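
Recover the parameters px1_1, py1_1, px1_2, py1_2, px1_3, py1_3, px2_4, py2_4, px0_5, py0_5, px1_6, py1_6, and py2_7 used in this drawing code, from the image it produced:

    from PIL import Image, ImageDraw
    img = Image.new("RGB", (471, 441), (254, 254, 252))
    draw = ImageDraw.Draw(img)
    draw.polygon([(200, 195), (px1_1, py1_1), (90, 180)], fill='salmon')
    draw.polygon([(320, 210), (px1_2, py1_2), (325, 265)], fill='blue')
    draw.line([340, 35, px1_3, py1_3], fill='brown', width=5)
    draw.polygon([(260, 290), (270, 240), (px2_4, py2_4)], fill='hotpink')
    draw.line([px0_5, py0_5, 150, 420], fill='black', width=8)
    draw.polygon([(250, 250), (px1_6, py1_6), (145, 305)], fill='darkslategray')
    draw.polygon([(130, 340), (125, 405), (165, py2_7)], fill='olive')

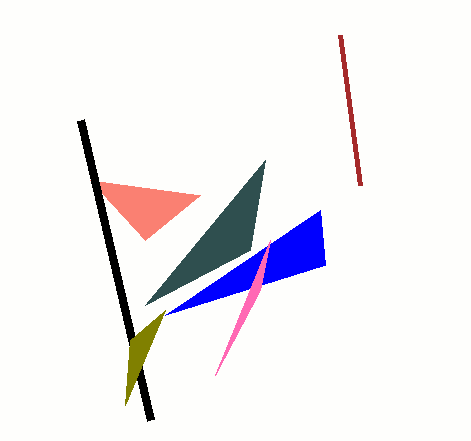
px1_1 = 145, py1_1 = 240, px1_2 = 165, py1_2 = 315, px1_3 = 360, py1_3 = 185, px2_4 = 215, py2_4 = 375, px0_5 = 80, py0_5 = 120, px1_6 = 265, py1_6 = 160, py2_7 = 310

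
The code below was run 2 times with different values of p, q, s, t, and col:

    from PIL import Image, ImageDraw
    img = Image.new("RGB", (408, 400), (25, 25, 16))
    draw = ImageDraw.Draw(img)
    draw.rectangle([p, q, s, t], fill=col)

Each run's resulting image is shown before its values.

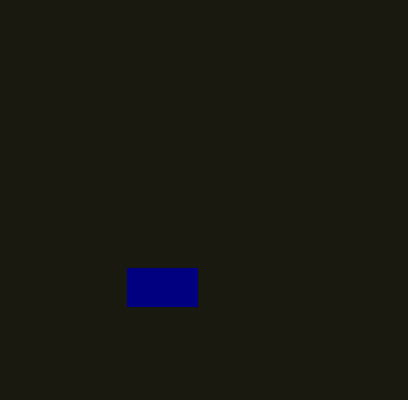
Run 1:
p = 127
q = 268
s = 197
t = 306
col = 'navy'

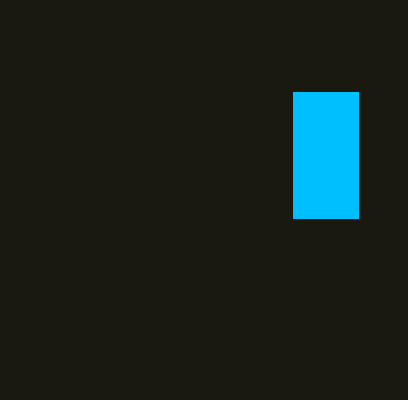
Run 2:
p = 293, q = 92, s = 358, t = 218, col = 'deepskyblue'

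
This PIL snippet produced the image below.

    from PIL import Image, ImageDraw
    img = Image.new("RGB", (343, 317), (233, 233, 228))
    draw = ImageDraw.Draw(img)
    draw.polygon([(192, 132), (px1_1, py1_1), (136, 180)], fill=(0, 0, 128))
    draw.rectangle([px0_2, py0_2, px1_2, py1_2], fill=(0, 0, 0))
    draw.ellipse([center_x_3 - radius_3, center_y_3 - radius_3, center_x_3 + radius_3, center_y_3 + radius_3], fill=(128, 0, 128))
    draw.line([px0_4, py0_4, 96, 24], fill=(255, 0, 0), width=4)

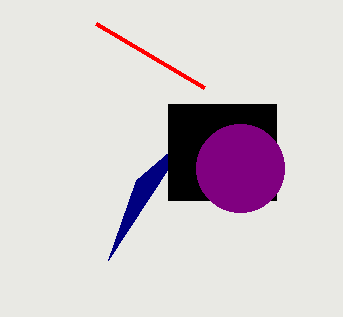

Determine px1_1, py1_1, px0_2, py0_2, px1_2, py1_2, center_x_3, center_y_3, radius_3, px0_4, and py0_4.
px1_1 = 108, py1_1 = 260, px0_2 = 168, py0_2 = 104, px1_2 = 276, py1_2 = 200, center_x_3 = 240, center_y_3 = 168, radius_3 = 44, px0_4 = 204, py0_4 = 88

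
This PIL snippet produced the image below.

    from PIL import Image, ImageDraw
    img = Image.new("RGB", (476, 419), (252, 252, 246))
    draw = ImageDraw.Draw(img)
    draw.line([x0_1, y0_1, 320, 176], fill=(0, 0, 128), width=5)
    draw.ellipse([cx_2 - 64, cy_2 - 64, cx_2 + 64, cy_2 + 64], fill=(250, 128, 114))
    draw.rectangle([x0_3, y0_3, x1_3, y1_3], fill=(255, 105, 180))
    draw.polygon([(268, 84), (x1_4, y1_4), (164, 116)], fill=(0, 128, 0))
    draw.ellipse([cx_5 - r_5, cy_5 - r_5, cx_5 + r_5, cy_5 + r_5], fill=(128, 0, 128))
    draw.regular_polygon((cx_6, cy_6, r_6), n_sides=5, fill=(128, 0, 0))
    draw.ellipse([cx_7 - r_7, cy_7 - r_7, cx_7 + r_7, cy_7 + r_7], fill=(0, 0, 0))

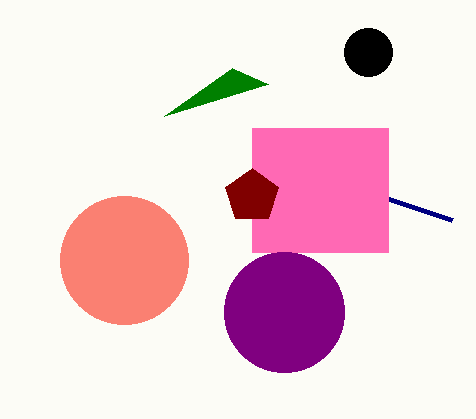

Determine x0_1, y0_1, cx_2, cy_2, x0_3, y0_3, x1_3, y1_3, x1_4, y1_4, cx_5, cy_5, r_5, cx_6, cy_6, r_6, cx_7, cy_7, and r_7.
x0_1 = 452
y0_1 = 220
cx_2 = 124
cy_2 = 260
x0_3 = 252
y0_3 = 128
x1_3 = 388
y1_3 = 252
x1_4 = 232
y1_4 = 68
cx_5 = 284
cy_5 = 312
r_5 = 60
cx_6 = 252
cy_6 = 196
r_6 = 28
cx_7 = 368
cy_7 = 52
r_7 = 24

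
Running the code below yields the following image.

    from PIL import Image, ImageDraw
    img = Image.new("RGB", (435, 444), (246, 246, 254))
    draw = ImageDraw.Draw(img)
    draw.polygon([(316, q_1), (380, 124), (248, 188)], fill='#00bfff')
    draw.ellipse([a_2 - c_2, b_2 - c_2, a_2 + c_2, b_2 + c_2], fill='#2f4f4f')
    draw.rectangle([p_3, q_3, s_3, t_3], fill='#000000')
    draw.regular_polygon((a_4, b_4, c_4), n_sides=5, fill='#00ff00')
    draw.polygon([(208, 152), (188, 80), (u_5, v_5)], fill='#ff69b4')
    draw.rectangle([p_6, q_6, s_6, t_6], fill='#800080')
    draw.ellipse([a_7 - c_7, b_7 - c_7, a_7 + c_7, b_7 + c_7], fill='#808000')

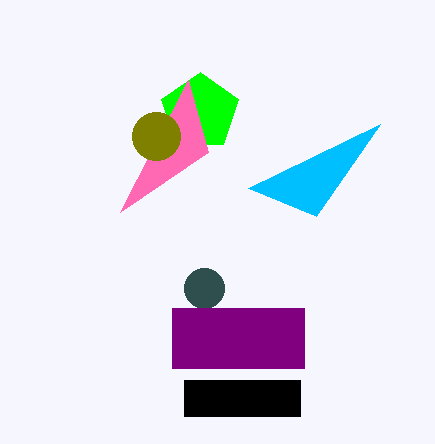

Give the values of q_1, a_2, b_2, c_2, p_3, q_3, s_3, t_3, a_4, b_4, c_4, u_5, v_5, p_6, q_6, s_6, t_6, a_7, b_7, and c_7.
q_1 = 216, a_2 = 204, b_2 = 288, c_2 = 20, p_3 = 184, q_3 = 380, s_3 = 300, t_3 = 416, a_4 = 200, b_4 = 112, c_4 = 40, u_5 = 120, v_5 = 212, p_6 = 172, q_6 = 308, s_6 = 304, t_6 = 368, a_7 = 156, b_7 = 136, c_7 = 24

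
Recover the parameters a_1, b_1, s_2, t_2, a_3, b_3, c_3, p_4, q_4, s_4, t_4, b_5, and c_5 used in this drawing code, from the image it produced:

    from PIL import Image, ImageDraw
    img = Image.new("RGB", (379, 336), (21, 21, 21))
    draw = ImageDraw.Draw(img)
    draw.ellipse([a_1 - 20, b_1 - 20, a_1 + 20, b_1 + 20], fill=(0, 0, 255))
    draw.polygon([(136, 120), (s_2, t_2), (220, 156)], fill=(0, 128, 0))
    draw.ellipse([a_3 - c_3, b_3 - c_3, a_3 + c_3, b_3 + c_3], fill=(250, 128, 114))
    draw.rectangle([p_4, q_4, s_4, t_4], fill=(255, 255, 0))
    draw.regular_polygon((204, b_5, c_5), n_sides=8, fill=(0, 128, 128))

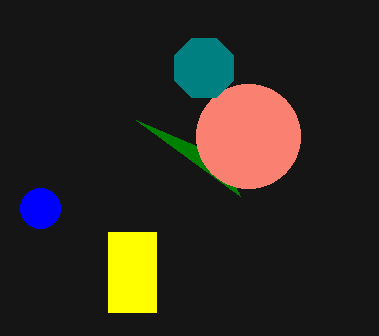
a_1 = 40
b_1 = 208
s_2 = 240
t_2 = 196
a_3 = 248
b_3 = 136
c_3 = 52
p_4 = 108
q_4 = 232
s_4 = 156
t_4 = 312
b_5 = 68
c_5 = 32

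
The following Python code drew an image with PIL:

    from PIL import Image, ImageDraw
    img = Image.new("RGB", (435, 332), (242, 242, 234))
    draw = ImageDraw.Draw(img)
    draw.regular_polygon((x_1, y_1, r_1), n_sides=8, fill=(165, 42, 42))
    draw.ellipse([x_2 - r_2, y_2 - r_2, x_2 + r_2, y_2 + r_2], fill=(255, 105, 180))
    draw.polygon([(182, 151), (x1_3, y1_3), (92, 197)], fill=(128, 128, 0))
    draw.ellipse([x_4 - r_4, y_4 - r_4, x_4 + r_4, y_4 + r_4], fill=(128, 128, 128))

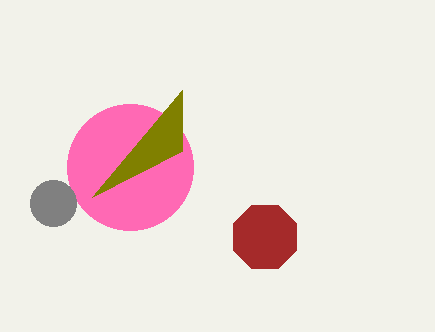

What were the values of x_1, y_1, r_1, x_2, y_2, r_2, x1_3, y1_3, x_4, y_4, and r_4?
x_1 = 265
y_1 = 237
r_1 = 34
x_2 = 130
y_2 = 167
r_2 = 63
x1_3 = 182
y1_3 = 90
x_4 = 53
y_4 = 203
r_4 = 23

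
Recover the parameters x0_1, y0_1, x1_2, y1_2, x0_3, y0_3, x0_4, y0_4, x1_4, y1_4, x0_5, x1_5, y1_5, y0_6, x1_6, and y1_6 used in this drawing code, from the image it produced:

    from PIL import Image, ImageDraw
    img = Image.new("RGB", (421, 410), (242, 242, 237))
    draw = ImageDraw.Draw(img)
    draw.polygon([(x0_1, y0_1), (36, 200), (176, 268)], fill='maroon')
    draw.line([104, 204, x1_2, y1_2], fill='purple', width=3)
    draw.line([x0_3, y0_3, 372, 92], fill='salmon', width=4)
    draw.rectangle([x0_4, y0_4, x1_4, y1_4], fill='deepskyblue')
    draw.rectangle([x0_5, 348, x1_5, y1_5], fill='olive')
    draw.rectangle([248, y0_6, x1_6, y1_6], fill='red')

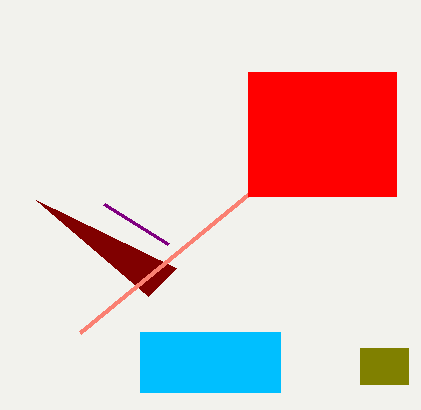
x0_1 = 148, y0_1 = 296, x1_2 = 168, y1_2 = 244, x0_3 = 80, y0_3 = 332, x0_4 = 140, y0_4 = 332, x1_4 = 280, y1_4 = 392, x0_5 = 360, x1_5 = 408, y1_5 = 384, y0_6 = 72, x1_6 = 396, y1_6 = 196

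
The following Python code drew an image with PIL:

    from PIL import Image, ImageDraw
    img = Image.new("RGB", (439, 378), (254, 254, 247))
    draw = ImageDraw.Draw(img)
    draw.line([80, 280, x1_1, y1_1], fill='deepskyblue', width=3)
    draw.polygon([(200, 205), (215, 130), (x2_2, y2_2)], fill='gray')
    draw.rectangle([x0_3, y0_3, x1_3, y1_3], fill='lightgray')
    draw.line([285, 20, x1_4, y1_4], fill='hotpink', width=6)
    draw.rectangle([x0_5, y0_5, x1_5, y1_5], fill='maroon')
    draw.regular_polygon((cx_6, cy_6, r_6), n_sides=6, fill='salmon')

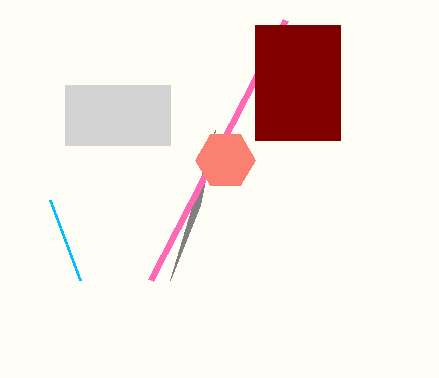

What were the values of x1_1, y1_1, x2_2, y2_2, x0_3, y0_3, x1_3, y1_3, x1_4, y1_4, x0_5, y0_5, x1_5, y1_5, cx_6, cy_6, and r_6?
x1_1 = 50
y1_1 = 200
x2_2 = 170
y2_2 = 280
x0_3 = 65
y0_3 = 85
x1_3 = 170
y1_3 = 145
x1_4 = 150
y1_4 = 280
x0_5 = 255
y0_5 = 25
x1_5 = 340
y1_5 = 140
cx_6 = 225
cy_6 = 160
r_6 = 30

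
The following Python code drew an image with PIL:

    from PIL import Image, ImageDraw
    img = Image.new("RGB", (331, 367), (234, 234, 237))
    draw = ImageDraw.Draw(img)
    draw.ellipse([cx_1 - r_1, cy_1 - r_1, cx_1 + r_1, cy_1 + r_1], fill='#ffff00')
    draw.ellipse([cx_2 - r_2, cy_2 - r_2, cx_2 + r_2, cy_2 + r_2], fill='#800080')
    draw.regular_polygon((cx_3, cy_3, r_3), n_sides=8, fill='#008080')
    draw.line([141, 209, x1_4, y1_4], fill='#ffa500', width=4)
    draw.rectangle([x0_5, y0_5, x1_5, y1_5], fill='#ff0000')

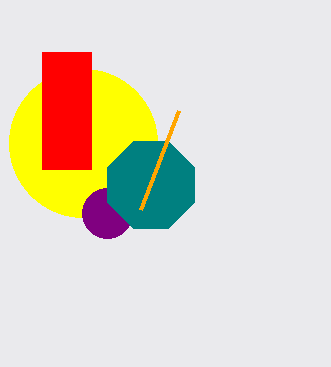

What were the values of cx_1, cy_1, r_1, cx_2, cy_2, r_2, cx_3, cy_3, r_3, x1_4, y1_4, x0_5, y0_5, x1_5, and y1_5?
cx_1 = 83; cy_1 = 143; r_1 = 74; cx_2 = 107; cy_2 = 213; r_2 = 25; cx_3 = 151; cy_3 = 185; r_3 = 47; x1_4 = 179; y1_4 = 110; x0_5 = 42; y0_5 = 52; x1_5 = 91; y1_5 = 169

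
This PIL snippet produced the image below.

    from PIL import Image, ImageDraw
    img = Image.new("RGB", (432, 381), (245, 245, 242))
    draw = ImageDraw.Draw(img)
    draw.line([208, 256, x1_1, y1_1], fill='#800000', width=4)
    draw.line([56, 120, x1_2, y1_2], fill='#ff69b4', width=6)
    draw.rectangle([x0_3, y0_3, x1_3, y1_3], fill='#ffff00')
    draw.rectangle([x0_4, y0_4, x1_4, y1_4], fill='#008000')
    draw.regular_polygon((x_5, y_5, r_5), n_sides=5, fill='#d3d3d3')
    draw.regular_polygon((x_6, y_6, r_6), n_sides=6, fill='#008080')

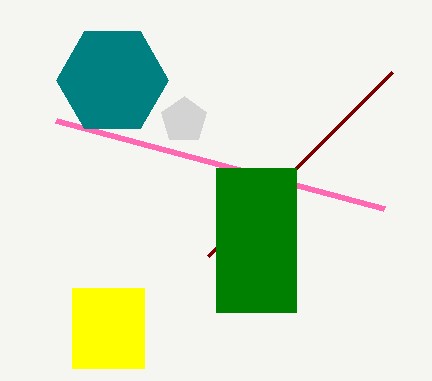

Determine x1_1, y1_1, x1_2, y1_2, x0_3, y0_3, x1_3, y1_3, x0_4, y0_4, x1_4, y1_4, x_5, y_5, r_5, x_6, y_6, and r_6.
x1_1 = 392; y1_1 = 72; x1_2 = 384; y1_2 = 208; x0_3 = 72; y0_3 = 288; x1_3 = 144; y1_3 = 368; x0_4 = 216; y0_4 = 168; x1_4 = 296; y1_4 = 312; x_5 = 184; y_5 = 120; r_5 = 24; x_6 = 112; y_6 = 80; r_6 = 56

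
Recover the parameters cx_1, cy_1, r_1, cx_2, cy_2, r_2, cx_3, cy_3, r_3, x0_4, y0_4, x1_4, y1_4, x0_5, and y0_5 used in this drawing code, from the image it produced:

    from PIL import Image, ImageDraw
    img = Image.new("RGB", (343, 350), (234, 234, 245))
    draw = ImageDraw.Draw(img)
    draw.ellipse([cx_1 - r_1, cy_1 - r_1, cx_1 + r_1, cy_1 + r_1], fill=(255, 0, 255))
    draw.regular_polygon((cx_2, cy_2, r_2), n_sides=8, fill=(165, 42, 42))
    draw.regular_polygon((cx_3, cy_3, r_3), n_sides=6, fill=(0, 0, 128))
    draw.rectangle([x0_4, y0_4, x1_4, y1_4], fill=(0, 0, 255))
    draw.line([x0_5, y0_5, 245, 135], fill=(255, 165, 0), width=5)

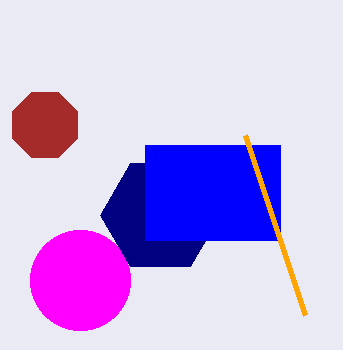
cx_1 = 80
cy_1 = 280
r_1 = 50
cx_2 = 45
cy_2 = 125
r_2 = 35
cx_3 = 160
cy_3 = 215
r_3 = 60
x0_4 = 145
y0_4 = 145
x1_4 = 280
y1_4 = 240
x0_5 = 305
y0_5 = 315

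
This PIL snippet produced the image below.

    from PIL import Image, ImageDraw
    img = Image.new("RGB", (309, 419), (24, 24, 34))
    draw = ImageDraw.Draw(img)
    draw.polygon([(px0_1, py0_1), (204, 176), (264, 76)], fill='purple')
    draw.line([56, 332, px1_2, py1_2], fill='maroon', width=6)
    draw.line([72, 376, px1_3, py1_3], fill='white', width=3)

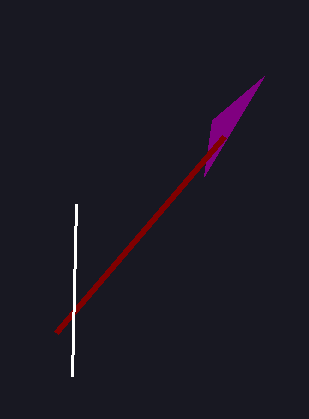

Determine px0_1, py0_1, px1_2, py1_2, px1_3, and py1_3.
px0_1 = 212, py0_1 = 120, px1_2 = 224, py1_2 = 136, px1_3 = 76, py1_3 = 204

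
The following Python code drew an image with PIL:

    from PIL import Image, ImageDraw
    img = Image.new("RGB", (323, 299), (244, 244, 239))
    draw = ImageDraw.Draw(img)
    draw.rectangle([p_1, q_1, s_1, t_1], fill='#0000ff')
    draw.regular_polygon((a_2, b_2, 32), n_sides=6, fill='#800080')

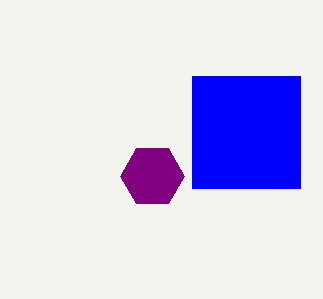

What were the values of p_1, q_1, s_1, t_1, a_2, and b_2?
p_1 = 192, q_1 = 76, s_1 = 300, t_1 = 188, a_2 = 152, b_2 = 176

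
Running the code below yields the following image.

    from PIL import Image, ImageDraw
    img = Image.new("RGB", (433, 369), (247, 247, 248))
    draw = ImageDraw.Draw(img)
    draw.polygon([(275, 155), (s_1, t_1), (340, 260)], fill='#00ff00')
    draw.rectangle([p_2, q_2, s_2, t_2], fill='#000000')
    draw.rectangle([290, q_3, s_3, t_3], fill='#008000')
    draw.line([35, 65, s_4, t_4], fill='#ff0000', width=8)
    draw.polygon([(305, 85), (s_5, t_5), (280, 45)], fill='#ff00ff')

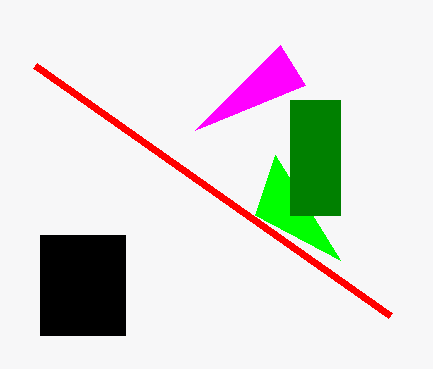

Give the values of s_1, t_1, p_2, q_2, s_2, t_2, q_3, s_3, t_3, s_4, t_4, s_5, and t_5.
s_1 = 255, t_1 = 215, p_2 = 40, q_2 = 235, s_2 = 125, t_2 = 335, q_3 = 100, s_3 = 340, t_3 = 215, s_4 = 390, t_4 = 315, s_5 = 195, t_5 = 130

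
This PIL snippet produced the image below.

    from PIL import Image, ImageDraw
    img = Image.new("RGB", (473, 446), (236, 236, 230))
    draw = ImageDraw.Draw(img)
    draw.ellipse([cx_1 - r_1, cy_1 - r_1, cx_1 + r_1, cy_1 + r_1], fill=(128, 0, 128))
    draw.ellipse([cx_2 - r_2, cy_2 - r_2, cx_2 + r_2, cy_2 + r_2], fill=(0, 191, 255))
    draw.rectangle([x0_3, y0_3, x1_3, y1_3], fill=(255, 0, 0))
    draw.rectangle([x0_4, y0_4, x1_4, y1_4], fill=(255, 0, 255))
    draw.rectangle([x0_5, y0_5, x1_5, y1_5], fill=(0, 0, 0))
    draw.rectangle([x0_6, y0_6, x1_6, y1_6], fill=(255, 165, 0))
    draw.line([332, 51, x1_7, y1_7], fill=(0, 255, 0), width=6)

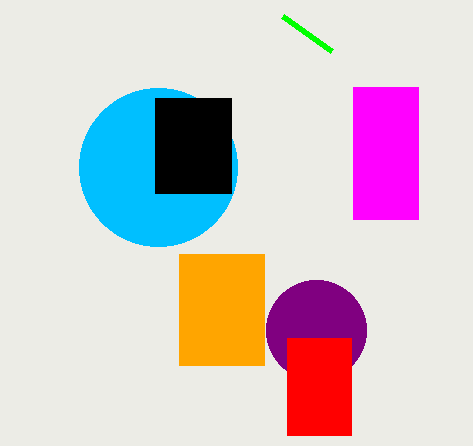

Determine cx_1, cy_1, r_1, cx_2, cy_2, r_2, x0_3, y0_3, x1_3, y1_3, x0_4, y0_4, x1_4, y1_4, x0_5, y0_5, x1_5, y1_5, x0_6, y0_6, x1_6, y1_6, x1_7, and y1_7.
cx_1 = 316, cy_1 = 330, r_1 = 50, cx_2 = 158, cy_2 = 167, r_2 = 79, x0_3 = 287, y0_3 = 338, x1_3 = 351, y1_3 = 435, x0_4 = 353, y0_4 = 87, x1_4 = 418, y1_4 = 219, x0_5 = 155, y0_5 = 98, x1_5 = 231, y1_5 = 193, x0_6 = 179, y0_6 = 254, x1_6 = 264, y1_6 = 365, x1_7 = 283, y1_7 = 16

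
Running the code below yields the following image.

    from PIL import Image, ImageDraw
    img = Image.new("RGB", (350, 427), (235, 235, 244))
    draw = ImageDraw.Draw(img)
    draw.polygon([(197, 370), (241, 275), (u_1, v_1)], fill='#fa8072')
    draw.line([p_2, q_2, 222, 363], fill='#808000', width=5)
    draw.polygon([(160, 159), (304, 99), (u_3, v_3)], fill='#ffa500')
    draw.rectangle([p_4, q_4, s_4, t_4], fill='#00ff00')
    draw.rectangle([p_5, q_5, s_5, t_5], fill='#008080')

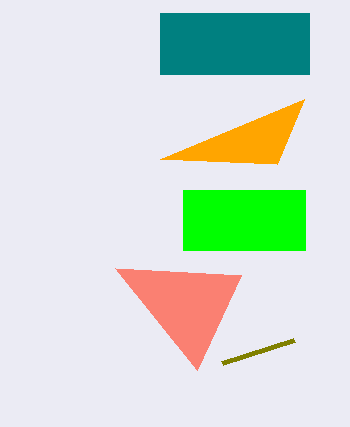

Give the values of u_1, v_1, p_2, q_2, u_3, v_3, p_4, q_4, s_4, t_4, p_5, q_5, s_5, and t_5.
u_1 = 115, v_1 = 268, p_2 = 294, q_2 = 340, u_3 = 277, v_3 = 164, p_4 = 183, q_4 = 190, s_4 = 305, t_4 = 250, p_5 = 160, q_5 = 13, s_5 = 309, t_5 = 74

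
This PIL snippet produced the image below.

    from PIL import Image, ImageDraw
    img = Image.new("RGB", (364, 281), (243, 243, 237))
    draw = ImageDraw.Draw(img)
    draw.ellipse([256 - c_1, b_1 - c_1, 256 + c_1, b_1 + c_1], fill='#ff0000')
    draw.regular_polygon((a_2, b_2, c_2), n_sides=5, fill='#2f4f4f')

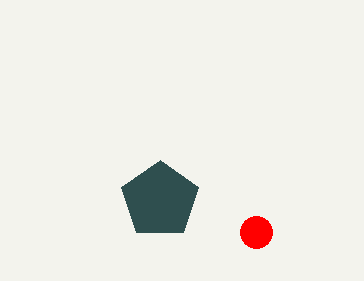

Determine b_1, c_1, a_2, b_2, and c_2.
b_1 = 232, c_1 = 16, a_2 = 160, b_2 = 200, c_2 = 40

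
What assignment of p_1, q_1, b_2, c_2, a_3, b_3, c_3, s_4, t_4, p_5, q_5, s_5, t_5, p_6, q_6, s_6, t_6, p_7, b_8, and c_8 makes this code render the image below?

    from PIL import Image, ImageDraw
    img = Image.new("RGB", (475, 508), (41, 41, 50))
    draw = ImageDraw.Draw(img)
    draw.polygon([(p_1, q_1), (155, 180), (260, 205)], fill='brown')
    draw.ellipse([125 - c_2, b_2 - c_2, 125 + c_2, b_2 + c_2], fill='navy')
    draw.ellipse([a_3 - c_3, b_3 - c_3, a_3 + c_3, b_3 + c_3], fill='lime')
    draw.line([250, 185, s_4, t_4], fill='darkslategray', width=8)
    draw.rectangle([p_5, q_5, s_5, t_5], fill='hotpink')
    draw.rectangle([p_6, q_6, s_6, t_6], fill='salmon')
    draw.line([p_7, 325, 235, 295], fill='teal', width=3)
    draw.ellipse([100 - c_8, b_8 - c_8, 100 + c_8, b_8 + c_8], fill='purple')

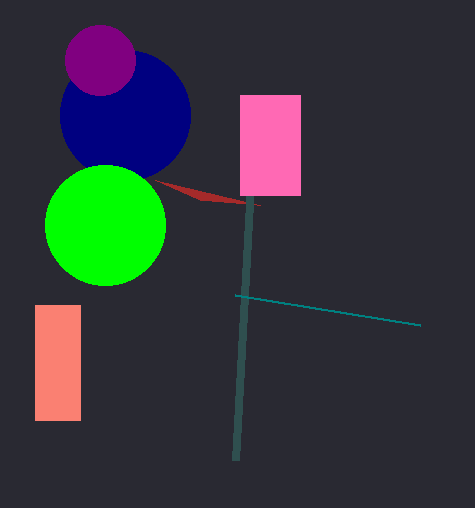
p_1 = 200
q_1 = 200
b_2 = 115
c_2 = 65
a_3 = 105
b_3 = 225
c_3 = 60
s_4 = 235
t_4 = 460
p_5 = 240
q_5 = 95
s_5 = 300
t_5 = 195
p_6 = 35
q_6 = 305
s_6 = 80
t_6 = 420
p_7 = 420
b_8 = 60
c_8 = 35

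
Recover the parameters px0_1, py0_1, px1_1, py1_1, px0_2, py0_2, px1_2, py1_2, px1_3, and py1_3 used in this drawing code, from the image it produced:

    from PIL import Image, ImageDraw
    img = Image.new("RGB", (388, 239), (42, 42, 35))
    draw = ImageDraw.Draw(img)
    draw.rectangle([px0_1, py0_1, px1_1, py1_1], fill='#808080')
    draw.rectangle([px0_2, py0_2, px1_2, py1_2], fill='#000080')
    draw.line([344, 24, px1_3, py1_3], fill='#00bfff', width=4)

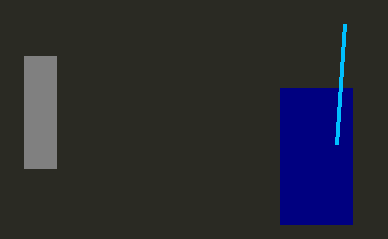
px0_1 = 24; py0_1 = 56; px1_1 = 56; py1_1 = 168; px0_2 = 280; py0_2 = 88; px1_2 = 352; py1_2 = 224; px1_3 = 336; py1_3 = 144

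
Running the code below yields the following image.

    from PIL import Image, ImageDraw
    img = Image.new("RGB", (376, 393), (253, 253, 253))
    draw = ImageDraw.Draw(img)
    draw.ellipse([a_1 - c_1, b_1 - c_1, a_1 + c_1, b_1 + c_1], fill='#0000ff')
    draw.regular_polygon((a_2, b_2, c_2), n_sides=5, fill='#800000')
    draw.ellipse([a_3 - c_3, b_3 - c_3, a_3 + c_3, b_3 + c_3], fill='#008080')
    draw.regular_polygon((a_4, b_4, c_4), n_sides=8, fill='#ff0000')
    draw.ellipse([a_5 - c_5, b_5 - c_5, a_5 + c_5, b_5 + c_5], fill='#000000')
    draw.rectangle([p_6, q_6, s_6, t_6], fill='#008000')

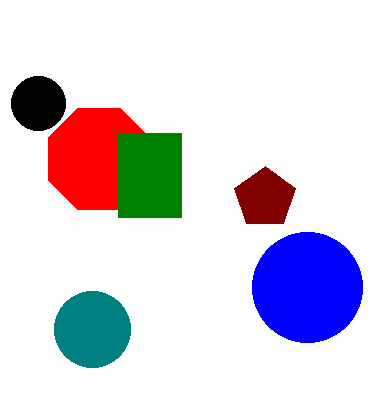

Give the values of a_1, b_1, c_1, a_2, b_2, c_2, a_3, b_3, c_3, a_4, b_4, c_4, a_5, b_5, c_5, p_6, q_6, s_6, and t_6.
a_1 = 307, b_1 = 287, c_1 = 55, a_2 = 265, b_2 = 198, c_2 = 32, a_3 = 92, b_3 = 329, c_3 = 38, a_4 = 99, b_4 = 159, c_4 = 55, a_5 = 38, b_5 = 103, c_5 = 27, p_6 = 118, q_6 = 133, s_6 = 181, t_6 = 217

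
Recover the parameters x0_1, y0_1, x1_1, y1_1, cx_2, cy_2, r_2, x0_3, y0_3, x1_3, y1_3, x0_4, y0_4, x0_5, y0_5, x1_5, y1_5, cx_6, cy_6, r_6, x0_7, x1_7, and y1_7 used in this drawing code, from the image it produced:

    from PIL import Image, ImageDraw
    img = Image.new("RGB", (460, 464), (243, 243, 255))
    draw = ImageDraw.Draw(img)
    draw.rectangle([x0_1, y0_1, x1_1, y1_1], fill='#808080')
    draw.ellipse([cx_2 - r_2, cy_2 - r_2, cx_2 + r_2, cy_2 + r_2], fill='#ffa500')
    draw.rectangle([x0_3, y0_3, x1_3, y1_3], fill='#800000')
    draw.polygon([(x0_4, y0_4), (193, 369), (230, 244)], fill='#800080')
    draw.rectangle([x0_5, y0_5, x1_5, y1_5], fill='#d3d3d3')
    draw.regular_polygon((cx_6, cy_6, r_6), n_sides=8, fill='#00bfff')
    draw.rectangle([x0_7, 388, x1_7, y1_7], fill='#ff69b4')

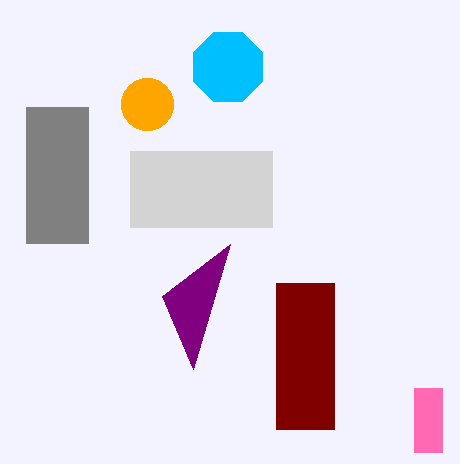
x0_1 = 26; y0_1 = 107; x1_1 = 88; y1_1 = 243; cx_2 = 147; cy_2 = 104; r_2 = 26; x0_3 = 276; y0_3 = 283; x1_3 = 334; y1_3 = 429; x0_4 = 162; y0_4 = 296; x0_5 = 130; y0_5 = 151; x1_5 = 272; y1_5 = 227; cx_6 = 228; cy_6 = 67; r_6 = 37; x0_7 = 414; x1_7 = 442; y1_7 = 452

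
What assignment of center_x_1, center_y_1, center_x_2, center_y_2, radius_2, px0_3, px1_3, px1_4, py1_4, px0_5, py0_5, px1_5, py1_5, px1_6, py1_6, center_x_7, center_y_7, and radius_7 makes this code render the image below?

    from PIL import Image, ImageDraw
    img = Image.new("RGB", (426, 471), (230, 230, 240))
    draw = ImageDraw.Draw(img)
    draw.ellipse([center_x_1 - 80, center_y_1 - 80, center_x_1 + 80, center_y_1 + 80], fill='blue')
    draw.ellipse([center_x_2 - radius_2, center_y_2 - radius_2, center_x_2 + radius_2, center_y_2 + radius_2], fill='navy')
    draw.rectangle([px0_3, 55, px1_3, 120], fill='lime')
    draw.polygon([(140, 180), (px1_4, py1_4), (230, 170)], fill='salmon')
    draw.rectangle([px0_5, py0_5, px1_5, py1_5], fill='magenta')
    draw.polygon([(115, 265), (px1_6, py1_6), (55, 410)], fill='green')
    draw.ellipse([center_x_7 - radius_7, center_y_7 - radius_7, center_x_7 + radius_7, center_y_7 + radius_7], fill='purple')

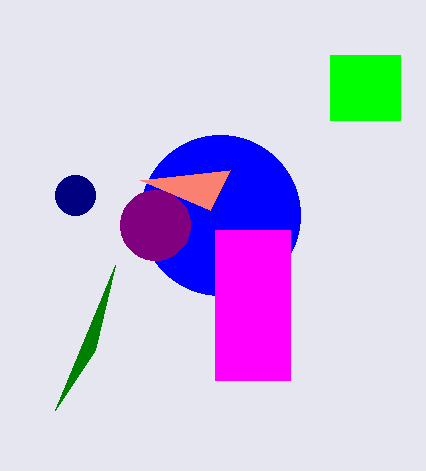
center_x_1 = 220; center_y_1 = 215; center_x_2 = 75; center_y_2 = 195; radius_2 = 20; px0_3 = 330; px1_3 = 400; px1_4 = 210; py1_4 = 210; px0_5 = 215; py0_5 = 230; px1_5 = 290; py1_5 = 380; px1_6 = 95; py1_6 = 350; center_x_7 = 155; center_y_7 = 225; radius_7 = 35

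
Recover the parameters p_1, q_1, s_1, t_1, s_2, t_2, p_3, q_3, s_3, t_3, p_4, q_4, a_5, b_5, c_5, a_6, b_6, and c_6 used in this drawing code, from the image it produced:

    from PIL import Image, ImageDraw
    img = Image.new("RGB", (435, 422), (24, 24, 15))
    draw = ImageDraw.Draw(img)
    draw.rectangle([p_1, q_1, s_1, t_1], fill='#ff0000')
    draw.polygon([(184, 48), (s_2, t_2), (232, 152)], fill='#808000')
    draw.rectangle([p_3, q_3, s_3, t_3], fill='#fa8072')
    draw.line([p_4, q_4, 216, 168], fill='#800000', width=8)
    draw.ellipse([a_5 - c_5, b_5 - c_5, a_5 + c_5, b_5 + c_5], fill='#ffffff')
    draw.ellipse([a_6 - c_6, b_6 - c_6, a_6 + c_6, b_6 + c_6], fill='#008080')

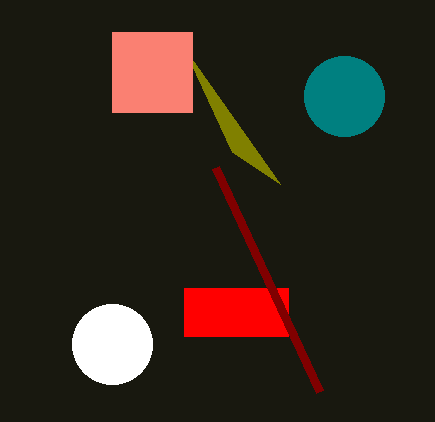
p_1 = 184, q_1 = 288, s_1 = 288, t_1 = 336, s_2 = 280, t_2 = 184, p_3 = 112, q_3 = 32, s_3 = 192, t_3 = 112, p_4 = 320, q_4 = 392, a_5 = 112, b_5 = 344, c_5 = 40, a_6 = 344, b_6 = 96, c_6 = 40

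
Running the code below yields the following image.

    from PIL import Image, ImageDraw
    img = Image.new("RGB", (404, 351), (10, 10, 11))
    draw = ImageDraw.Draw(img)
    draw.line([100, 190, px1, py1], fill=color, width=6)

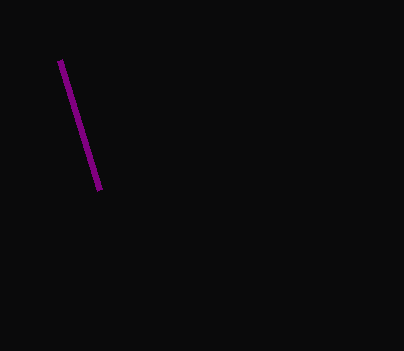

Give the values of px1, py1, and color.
px1 = 60; py1 = 60; color = 'purple'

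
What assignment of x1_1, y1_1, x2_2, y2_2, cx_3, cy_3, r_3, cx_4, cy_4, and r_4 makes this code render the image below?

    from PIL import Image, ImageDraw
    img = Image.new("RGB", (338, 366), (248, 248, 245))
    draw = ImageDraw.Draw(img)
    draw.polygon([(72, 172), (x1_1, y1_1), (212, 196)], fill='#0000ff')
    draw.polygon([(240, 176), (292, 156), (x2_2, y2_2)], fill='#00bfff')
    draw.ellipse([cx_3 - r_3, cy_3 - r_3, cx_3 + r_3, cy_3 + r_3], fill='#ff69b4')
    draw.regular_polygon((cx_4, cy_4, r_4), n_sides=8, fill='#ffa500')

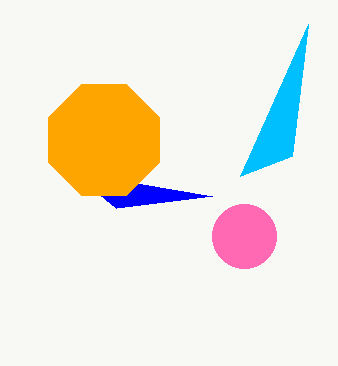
x1_1 = 116; y1_1 = 208; x2_2 = 308; y2_2 = 24; cx_3 = 244; cy_3 = 236; r_3 = 32; cx_4 = 104; cy_4 = 140; r_4 = 60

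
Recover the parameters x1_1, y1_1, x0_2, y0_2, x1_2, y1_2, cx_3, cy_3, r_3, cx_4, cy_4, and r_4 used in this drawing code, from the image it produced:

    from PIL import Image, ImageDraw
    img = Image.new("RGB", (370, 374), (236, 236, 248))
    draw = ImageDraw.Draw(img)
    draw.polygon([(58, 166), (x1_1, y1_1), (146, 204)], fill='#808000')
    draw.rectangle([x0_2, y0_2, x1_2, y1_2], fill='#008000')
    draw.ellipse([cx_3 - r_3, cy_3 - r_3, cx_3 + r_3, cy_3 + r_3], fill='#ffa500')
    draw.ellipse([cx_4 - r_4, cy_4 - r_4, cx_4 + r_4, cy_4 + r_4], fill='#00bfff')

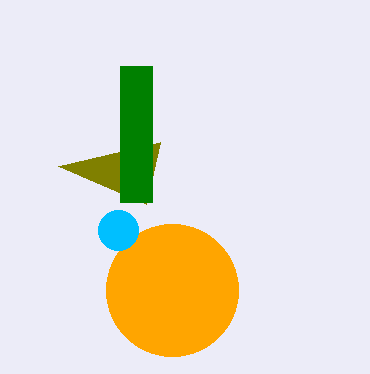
x1_1 = 160
y1_1 = 142
x0_2 = 120
y0_2 = 66
x1_2 = 152
y1_2 = 202
cx_3 = 172
cy_3 = 290
r_3 = 66
cx_4 = 118
cy_4 = 230
r_4 = 20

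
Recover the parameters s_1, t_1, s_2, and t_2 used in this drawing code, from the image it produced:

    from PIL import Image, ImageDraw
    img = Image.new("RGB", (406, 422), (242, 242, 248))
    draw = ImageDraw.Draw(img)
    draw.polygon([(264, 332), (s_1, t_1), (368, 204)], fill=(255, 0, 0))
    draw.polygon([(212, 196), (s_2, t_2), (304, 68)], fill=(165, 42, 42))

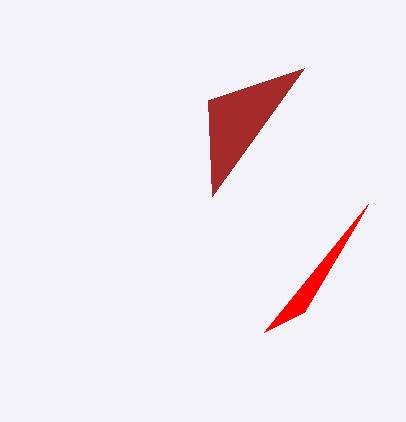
s_1 = 304
t_1 = 312
s_2 = 208
t_2 = 100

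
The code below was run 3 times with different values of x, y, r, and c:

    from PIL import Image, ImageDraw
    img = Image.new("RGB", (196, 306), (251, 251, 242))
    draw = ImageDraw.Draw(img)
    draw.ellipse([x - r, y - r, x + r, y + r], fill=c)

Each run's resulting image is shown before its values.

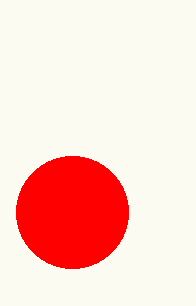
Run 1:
x = 72, y = 212, r = 56, c = 'red'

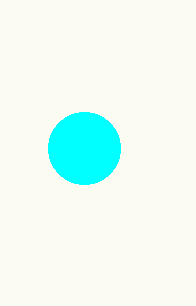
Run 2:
x = 84, y = 148, r = 36, c = 'cyan'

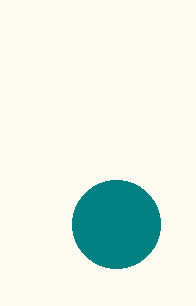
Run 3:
x = 116; y = 224; r = 44; c = 'teal'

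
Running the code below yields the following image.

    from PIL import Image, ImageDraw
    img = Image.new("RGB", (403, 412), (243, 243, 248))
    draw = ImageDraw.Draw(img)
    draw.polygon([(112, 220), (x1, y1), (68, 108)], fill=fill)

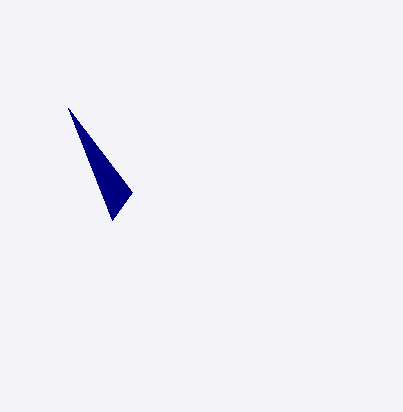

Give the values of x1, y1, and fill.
x1 = 132; y1 = 192; fill = 'navy'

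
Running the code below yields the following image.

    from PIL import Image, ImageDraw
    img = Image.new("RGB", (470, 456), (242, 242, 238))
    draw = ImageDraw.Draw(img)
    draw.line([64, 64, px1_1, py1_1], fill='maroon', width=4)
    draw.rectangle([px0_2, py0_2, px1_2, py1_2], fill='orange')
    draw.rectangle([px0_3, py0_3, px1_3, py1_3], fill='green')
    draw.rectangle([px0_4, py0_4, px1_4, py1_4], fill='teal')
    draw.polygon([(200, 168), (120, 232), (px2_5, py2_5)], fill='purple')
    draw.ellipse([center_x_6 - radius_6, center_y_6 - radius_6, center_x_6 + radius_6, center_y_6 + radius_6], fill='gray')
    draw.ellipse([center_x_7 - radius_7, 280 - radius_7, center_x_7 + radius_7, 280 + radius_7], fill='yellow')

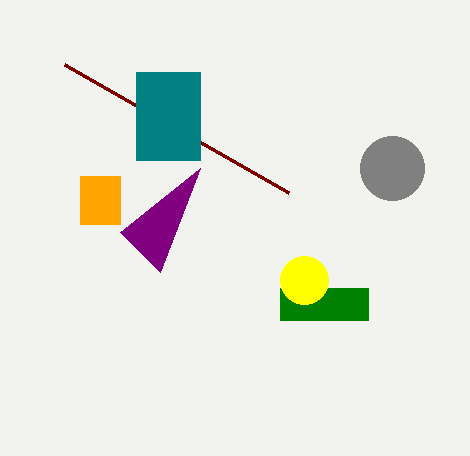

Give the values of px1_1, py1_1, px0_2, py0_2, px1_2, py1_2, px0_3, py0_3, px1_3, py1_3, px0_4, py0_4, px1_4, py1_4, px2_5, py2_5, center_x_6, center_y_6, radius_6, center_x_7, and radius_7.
px1_1 = 288, py1_1 = 192, px0_2 = 80, py0_2 = 176, px1_2 = 120, py1_2 = 224, px0_3 = 280, py0_3 = 288, px1_3 = 368, py1_3 = 320, px0_4 = 136, py0_4 = 72, px1_4 = 200, py1_4 = 160, px2_5 = 160, py2_5 = 272, center_x_6 = 392, center_y_6 = 168, radius_6 = 32, center_x_7 = 304, radius_7 = 24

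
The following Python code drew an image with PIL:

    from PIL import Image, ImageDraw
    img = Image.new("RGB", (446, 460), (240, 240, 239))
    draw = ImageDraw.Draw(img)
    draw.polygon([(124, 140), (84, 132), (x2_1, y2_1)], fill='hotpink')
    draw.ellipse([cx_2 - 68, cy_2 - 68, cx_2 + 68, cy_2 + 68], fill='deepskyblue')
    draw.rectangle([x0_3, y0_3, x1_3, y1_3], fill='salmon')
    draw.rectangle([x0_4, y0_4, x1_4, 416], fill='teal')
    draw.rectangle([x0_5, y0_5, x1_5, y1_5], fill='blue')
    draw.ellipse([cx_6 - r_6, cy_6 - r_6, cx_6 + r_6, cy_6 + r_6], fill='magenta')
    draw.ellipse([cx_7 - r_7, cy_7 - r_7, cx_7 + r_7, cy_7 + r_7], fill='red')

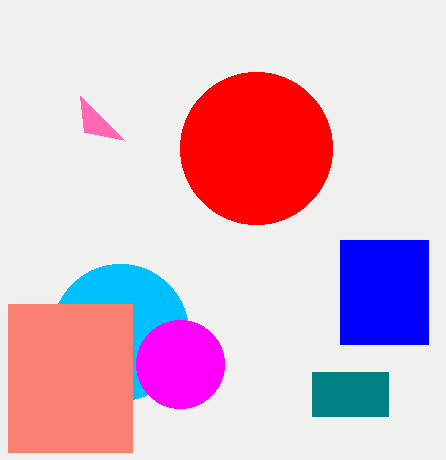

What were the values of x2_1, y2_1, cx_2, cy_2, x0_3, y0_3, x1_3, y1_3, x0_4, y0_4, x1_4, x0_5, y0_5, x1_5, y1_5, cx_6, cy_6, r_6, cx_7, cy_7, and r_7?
x2_1 = 80, y2_1 = 96, cx_2 = 120, cy_2 = 332, x0_3 = 8, y0_3 = 304, x1_3 = 132, y1_3 = 452, x0_4 = 312, y0_4 = 372, x1_4 = 388, x0_5 = 340, y0_5 = 240, x1_5 = 428, y1_5 = 344, cx_6 = 180, cy_6 = 364, r_6 = 44, cx_7 = 256, cy_7 = 148, r_7 = 76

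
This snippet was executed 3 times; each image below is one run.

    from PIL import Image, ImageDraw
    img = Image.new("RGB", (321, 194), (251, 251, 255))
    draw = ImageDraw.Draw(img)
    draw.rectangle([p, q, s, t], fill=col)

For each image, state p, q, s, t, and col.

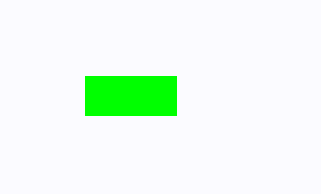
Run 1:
p = 85; q = 76; s = 176; t = 115; col = 'lime'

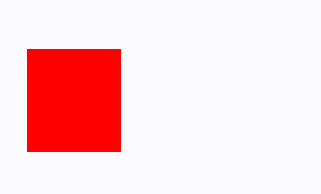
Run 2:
p = 27
q = 49
s = 120
t = 151
col = 'red'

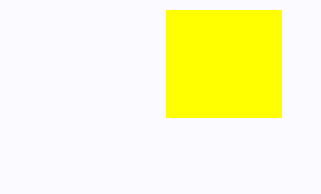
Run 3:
p = 166
q = 10
s = 281
t = 117
col = 'yellow'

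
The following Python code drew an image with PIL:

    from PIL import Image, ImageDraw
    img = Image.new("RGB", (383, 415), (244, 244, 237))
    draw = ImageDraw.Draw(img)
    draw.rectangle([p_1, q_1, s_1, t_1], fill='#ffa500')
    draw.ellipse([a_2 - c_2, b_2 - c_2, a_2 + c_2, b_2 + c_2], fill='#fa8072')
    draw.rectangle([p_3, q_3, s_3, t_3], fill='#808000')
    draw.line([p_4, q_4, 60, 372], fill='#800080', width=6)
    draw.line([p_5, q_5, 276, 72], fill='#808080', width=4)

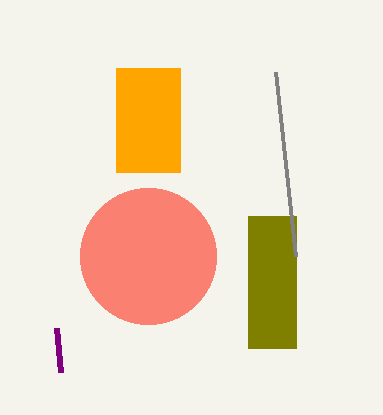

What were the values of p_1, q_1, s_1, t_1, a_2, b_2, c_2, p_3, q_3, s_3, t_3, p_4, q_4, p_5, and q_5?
p_1 = 116, q_1 = 68, s_1 = 180, t_1 = 172, a_2 = 148, b_2 = 256, c_2 = 68, p_3 = 248, q_3 = 216, s_3 = 296, t_3 = 348, p_4 = 56, q_4 = 328, p_5 = 296, q_5 = 256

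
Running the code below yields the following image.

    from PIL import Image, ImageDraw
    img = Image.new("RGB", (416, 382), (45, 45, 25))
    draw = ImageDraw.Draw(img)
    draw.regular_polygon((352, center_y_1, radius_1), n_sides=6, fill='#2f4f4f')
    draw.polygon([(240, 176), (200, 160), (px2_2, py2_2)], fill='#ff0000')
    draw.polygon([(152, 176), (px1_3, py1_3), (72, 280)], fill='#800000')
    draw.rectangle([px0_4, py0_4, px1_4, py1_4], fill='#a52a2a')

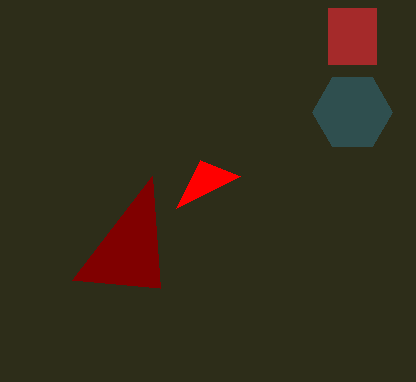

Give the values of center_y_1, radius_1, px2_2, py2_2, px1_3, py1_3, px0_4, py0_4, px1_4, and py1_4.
center_y_1 = 112
radius_1 = 40
px2_2 = 176
py2_2 = 208
px1_3 = 160
py1_3 = 288
px0_4 = 328
py0_4 = 8
px1_4 = 376
py1_4 = 64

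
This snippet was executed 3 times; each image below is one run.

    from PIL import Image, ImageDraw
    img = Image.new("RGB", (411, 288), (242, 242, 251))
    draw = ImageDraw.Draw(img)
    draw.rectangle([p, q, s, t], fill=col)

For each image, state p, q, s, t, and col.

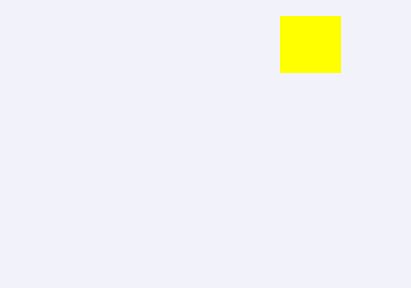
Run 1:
p = 280
q = 16
s = 340
t = 72
col = 'yellow'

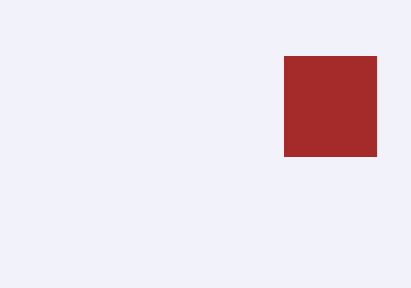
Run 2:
p = 284
q = 56
s = 376
t = 156
col = 'brown'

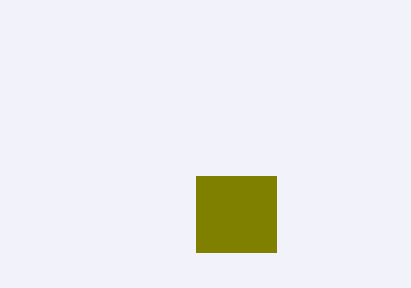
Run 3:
p = 196
q = 176
s = 276
t = 252
col = 'olive'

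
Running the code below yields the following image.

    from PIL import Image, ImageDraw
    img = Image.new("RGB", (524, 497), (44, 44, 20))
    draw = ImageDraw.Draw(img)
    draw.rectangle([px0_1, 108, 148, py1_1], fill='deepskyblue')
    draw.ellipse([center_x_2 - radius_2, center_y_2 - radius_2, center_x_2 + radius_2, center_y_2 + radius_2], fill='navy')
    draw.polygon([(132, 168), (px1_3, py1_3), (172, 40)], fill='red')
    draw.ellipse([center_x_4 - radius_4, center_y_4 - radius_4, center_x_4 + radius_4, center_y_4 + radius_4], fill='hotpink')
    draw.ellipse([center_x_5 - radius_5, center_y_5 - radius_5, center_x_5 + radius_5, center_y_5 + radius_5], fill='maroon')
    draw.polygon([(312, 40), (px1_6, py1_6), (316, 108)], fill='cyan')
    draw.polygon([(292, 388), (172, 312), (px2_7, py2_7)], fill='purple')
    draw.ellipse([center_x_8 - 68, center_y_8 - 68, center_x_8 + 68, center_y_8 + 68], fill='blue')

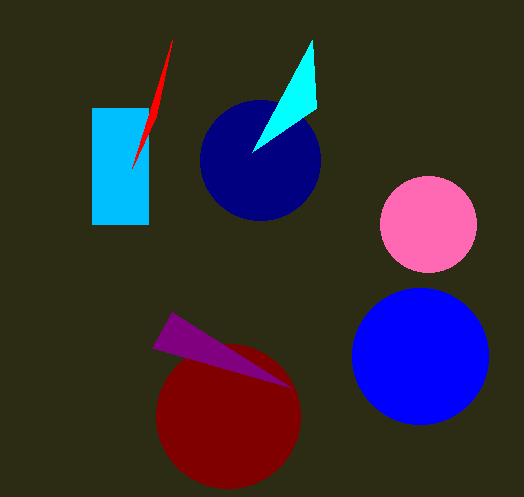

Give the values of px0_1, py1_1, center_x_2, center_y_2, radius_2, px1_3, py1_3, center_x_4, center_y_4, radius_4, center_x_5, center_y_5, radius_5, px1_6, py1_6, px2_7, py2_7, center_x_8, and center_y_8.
px0_1 = 92
py1_1 = 224
center_x_2 = 260
center_y_2 = 160
radius_2 = 60
px1_3 = 156
py1_3 = 116
center_x_4 = 428
center_y_4 = 224
radius_4 = 48
center_x_5 = 228
center_y_5 = 416
radius_5 = 72
px1_6 = 252
py1_6 = 152
px2_7 = 152
py2_7 = 348
center_x_8 = 420
center_y_8 = 356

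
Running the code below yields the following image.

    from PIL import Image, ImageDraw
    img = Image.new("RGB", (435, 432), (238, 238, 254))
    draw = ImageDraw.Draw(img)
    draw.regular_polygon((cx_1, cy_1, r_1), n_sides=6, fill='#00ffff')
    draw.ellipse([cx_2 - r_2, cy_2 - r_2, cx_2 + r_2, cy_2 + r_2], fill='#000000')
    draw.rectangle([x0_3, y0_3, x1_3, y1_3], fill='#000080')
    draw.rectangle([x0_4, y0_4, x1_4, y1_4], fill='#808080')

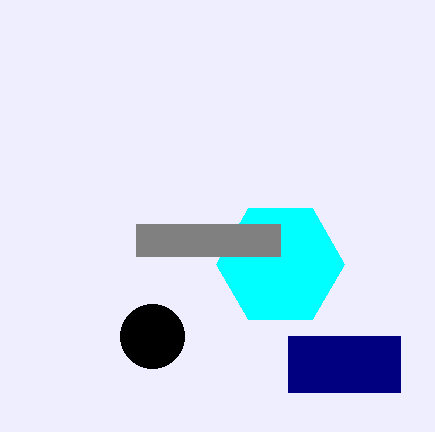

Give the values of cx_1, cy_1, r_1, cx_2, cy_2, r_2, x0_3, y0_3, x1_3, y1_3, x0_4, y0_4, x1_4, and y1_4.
cx_1 = 280
cy_1 = 264
r_1 = 64
cx_2 = 152
cy_2 = 336
r_2 = 32
x0_3 = 288
y0_3 = 336
x1_3 = 400
y1_3 = 392
x0_4 = 136
y0_4 = 224
x1_4 = 280
y1_4 = 256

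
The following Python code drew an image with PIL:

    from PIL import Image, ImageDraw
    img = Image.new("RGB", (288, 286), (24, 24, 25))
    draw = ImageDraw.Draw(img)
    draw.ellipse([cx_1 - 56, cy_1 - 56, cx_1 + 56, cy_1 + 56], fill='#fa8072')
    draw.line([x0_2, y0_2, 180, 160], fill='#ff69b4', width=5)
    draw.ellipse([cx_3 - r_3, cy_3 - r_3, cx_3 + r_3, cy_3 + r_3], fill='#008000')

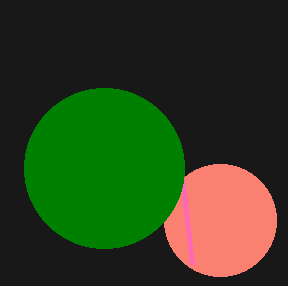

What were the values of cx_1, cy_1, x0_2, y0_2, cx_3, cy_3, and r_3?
cx_1 = 220
cy_1 = 220
x0_2 = 192
y0_2 = 264
cx_3 = 104
cy_3 = 168
r_3 = 80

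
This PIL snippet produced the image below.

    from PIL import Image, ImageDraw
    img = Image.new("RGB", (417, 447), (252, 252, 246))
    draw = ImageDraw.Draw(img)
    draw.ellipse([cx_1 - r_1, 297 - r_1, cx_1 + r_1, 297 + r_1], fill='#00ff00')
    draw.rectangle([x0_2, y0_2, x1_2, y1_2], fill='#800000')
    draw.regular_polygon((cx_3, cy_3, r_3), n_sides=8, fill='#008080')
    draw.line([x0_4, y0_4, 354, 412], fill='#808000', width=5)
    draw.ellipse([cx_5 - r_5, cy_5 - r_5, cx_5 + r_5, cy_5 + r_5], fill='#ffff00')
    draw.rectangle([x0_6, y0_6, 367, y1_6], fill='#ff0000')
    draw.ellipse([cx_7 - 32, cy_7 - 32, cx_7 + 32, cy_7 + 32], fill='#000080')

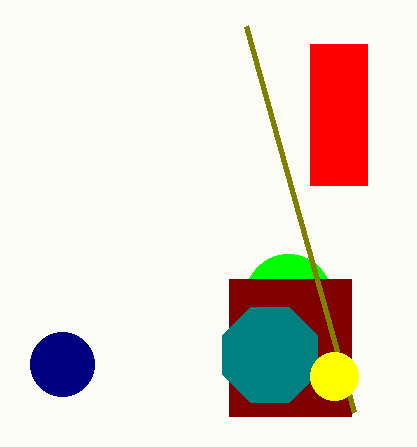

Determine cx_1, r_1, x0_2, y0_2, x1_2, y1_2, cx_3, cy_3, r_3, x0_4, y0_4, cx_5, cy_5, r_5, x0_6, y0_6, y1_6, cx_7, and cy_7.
cx_1 = 288; r_1 = 43; x0_2 = 229; y0_2 = 279; x1_2 = 351; y1_2 = 416; cx_3 = 270; cy_3 = 355; r_3 = 51; x0_4 = 246; y0_4 = 26; cx_5 = 334; cy_5 = 376; r_5 = 24; x0_6 = 310; y0_6 = 44; y1_6 = 185; cx_7 = 62; cy_7 = 364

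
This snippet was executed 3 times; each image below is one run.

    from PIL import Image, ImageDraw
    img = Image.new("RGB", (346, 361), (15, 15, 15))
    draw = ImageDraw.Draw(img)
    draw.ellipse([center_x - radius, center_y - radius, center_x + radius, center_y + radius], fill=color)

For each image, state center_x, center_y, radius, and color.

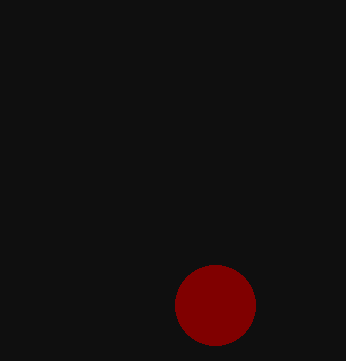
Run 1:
center_x = 215; center_y = 305; radius = 40; color = 'maroon'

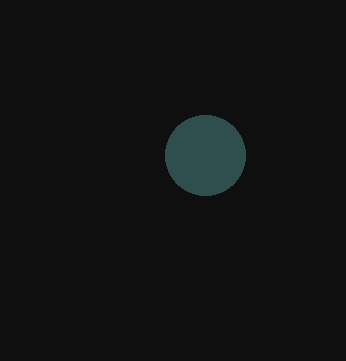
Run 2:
center_x = 205
center_y = 155
radius = 40
color = 'darkslategray'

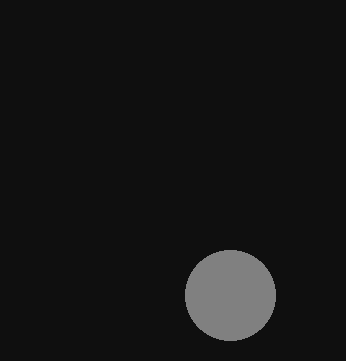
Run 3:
center_x = 230; center_y = 295; radius = 45; color = 'gray'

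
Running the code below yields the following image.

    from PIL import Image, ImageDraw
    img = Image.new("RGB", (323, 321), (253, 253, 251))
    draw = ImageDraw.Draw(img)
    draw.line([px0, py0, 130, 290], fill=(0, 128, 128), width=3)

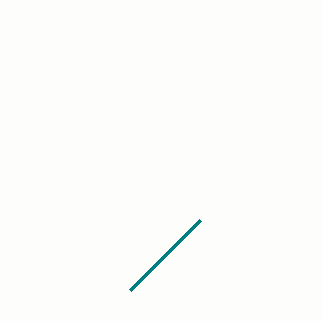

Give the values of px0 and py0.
px0 = 200; py0 = 220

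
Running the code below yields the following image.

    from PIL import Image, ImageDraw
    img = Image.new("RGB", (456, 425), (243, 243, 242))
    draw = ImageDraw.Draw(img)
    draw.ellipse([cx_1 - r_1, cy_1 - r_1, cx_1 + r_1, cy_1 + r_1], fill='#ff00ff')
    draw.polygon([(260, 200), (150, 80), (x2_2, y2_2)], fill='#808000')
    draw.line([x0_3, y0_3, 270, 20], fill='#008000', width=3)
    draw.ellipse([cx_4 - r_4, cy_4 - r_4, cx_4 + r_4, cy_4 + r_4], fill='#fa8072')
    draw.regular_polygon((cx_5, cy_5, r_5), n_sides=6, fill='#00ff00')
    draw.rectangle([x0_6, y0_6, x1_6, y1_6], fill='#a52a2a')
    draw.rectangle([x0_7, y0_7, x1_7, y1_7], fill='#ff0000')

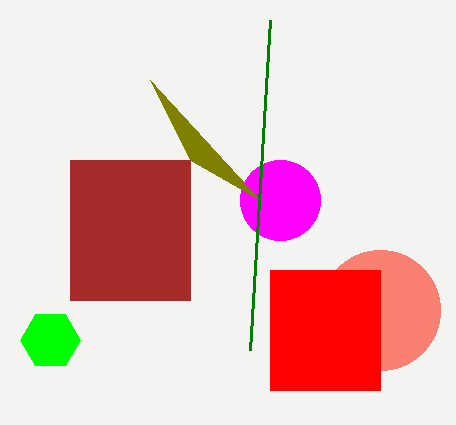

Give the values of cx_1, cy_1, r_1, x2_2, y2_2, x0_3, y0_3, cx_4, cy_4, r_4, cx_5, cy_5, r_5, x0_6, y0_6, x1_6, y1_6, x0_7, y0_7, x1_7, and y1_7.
cx_1 = 280; cy_1 = 200; r_1 = 40; x2_2 = 190; y2_2 = 160; x0_3 = 250; y0_3 = 350; cx_4 = 380; cy_4 = 310; r_4 = 60; cx_5 = 50; cy_5 = 340; r_5 = 30; x0_6 = 70; y0_6 = 160; x1_6 = 190; y1_6 = 300; x0_7 = 270; y0_7 = 270; x1_7 = 380; y1_7 = 390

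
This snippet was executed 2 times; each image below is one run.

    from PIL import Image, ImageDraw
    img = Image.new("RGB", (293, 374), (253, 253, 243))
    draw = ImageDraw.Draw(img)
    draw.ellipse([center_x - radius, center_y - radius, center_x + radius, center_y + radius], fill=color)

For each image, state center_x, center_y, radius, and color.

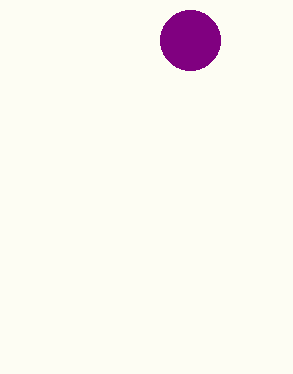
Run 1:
center_x = 190
center_y = 40
radius = 30
color = 'purple'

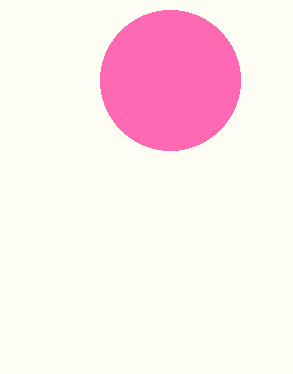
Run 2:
center_x = 170, center_y = 80, radius = 70, color = 'hotpink'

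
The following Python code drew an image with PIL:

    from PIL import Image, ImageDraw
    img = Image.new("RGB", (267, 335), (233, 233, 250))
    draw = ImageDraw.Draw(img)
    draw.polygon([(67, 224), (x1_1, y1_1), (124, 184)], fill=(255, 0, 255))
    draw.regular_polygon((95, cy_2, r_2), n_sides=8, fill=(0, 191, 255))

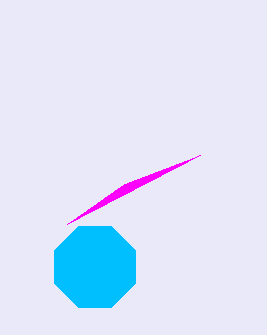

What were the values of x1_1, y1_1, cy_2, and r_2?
x1_1 = 200
y1_1 = 155
cy_2 = 267
r_2 = 44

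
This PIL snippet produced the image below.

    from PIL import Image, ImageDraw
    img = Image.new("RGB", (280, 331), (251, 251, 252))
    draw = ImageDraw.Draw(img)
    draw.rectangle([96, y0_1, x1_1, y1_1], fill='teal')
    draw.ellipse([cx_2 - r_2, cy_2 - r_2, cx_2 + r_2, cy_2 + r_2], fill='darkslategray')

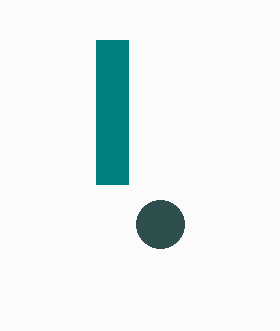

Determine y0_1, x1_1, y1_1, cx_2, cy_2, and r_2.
y0_1 = 40; x1_1 = 128; y1_1 = 184; cx_2 = 160; cy_2 = 224; r_2 = 24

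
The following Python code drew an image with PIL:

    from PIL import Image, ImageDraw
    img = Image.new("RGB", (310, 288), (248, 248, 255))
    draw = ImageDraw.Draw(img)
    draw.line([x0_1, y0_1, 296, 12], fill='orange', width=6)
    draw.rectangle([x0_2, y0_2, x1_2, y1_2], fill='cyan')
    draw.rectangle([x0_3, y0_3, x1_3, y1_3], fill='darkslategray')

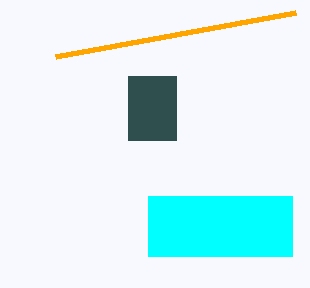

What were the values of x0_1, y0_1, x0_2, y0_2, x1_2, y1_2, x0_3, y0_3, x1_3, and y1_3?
x0_1 = 56, y0_1 = 56, x0_2 = 148, y0_2 = 196, x1_2 = 292, y1_2 = 256, x0_3 = 128, y0_3 = 76, x1_3 = 176, y1_3 = 140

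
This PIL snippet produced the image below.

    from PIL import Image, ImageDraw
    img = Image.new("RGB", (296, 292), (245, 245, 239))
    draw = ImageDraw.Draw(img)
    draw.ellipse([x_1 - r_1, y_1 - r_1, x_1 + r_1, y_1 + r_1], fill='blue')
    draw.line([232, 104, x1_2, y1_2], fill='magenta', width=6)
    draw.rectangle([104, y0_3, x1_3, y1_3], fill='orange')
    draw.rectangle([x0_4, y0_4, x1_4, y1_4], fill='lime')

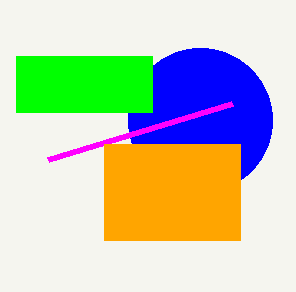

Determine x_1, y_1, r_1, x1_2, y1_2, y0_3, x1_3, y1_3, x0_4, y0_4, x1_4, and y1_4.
x_1 = 200, y_1 = 120, r_1 = 72, x1_2 = 48, y1_2 = 160, y0_3 = 144, x1_3 = 240, y1_3 = 240, x0_4 = 16, y0_4 = 56, x1_4 = 152, y1_4 = 112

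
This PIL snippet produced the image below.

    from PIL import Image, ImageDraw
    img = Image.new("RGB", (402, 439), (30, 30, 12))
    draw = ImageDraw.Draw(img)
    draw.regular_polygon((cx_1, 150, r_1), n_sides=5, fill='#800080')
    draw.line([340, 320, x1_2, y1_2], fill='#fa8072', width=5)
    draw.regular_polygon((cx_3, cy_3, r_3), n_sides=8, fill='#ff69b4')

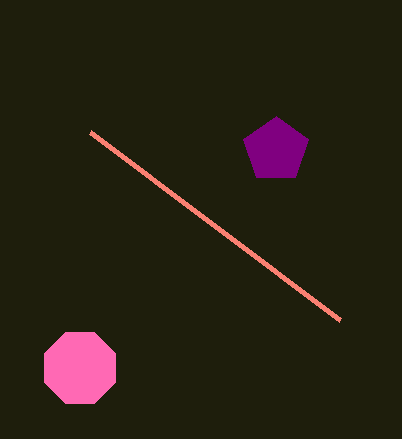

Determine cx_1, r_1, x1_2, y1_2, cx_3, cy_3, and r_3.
cx_1 = 276, r_1 = 34, x1_2 = 90, y1_2 = 132, cx_3 = 80, cy_3 = 368, r_3 = 38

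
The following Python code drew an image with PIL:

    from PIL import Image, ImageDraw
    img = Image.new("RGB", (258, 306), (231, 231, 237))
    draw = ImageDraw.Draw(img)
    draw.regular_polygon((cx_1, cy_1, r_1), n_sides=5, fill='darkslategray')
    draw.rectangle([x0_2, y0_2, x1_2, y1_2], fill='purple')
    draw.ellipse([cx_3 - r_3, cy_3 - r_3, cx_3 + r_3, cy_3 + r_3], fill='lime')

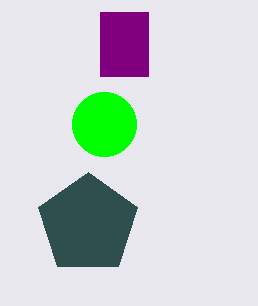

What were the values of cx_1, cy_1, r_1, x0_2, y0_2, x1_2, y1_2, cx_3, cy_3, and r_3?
cx_1 = 88, cy_1 = 224, r_1 = 52, x0_2 = 100, y0_2 = 12, x1_2 = 148, y1_2 = 76, cx_3 = 104, cy_3 = 124, r_3 = 32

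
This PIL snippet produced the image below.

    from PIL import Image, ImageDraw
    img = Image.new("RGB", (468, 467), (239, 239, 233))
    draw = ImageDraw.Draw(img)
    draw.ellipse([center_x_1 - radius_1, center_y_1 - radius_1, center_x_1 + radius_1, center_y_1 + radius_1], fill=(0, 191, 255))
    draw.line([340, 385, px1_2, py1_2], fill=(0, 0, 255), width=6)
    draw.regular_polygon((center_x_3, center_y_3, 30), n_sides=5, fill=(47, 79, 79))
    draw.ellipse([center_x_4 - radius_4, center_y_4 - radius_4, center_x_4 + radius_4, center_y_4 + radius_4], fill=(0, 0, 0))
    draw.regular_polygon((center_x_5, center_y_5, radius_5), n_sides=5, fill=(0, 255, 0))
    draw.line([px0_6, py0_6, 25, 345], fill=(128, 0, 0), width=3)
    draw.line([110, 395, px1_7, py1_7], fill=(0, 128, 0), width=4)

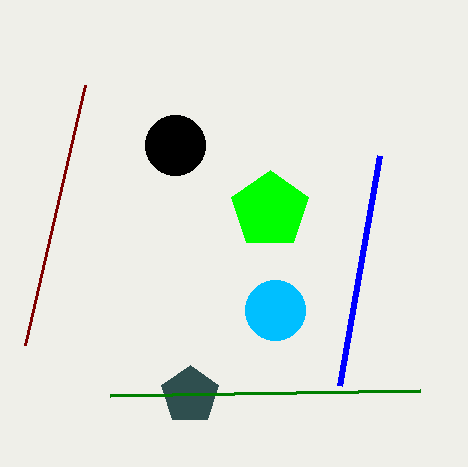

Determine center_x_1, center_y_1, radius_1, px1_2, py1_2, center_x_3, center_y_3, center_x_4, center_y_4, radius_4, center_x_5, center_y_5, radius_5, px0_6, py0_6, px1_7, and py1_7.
center_x_1 = 275
center_y_1 = 310
radius_1 = 30
px1_2 = 380
py1_2 = 155
center_x_3 = 190
center_y_3 = 395
center_x_4 = 175
center_y_4 = 145
radius_4 = 30
center_x_5 = 270
center_y_5 = 210
radius_5 = 40
px0_6 = 85
py0_6 = 85
px1_7 = 420
py1_7 = 390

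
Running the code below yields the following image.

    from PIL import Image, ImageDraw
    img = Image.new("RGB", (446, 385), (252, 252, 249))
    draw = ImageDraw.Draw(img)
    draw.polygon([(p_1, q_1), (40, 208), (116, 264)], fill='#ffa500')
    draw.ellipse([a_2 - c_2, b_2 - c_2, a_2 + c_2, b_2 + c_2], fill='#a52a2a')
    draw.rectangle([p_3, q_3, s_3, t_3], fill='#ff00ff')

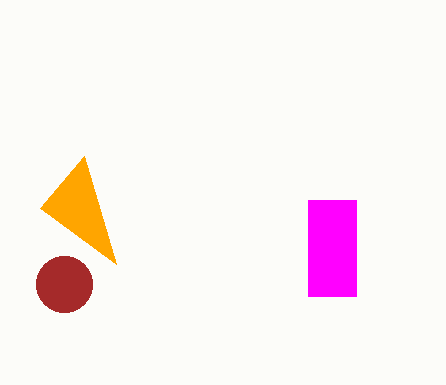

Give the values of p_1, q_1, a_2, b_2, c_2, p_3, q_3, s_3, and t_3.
p_1 = 84
q_1 = 156
a_2 = 64
b_2 = 284
c_2 = 28
p_3 = 308
q_3 = 200
s_3 = 356
t_3 = 296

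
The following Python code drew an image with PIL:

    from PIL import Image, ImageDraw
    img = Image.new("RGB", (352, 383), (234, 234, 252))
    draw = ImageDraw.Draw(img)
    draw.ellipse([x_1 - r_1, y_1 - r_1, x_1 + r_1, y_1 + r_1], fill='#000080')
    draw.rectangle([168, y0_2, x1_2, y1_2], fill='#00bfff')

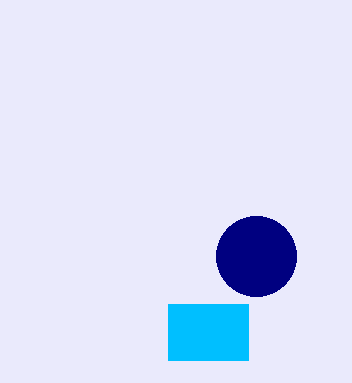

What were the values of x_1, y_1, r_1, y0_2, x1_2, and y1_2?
x_1 = 256, y_1 = 256, r_1 = 40, y0_2 = 304, x1_2 = 248, y1_2 = 360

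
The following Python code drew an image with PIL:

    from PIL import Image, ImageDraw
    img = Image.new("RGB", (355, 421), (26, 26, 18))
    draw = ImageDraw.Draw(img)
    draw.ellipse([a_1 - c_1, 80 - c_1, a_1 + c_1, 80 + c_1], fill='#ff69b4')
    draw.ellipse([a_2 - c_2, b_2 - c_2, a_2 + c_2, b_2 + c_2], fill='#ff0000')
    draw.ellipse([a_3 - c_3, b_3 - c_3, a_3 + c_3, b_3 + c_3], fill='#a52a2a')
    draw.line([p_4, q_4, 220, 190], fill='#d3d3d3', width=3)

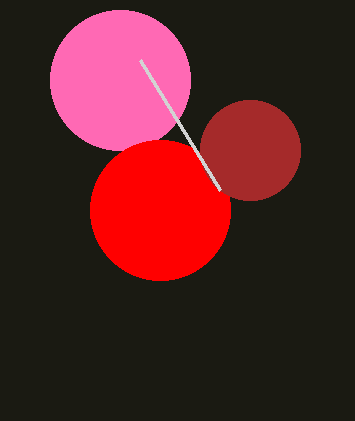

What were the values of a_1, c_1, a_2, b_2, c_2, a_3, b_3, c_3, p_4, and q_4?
a_1 = 120, c_1 = 70, a_2 = 160, b_2 = 210, c_2 = 70, a_3 = 250, b_3 = 150, c_3 = 50, p_4 = 140, q_4 = 60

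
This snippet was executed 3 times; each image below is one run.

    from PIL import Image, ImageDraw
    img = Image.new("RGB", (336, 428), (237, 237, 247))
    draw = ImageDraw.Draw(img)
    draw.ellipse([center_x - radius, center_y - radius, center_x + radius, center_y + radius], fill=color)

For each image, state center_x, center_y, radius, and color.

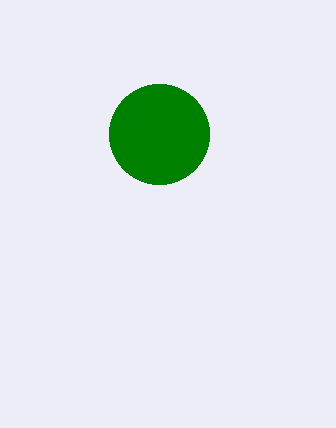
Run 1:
center_x = 159, center_y = 134, radius = 50, color = 'green'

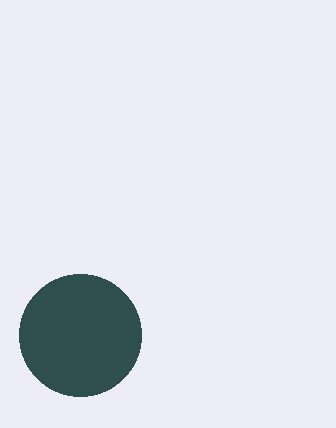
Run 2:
center_x = 80, center_y = 335, radius = 61, color = 'darkslategray'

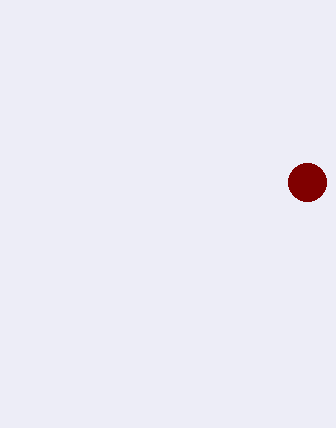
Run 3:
center_x = 307
center_y = 182
radius = 19
color = 'maroon'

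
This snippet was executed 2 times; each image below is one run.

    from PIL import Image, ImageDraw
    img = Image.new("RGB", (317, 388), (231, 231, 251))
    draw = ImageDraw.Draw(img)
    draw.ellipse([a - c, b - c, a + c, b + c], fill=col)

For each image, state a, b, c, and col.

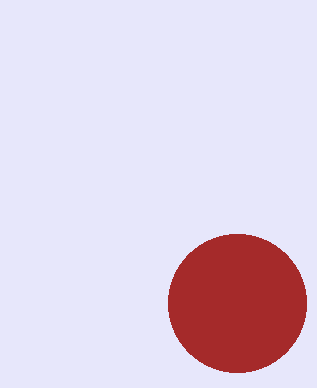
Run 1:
a = 237
b = 303
c = 69
col = 'brown'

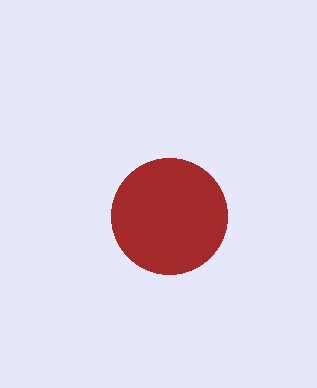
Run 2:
a = 169
b = 216
c = 58
col = 'brown'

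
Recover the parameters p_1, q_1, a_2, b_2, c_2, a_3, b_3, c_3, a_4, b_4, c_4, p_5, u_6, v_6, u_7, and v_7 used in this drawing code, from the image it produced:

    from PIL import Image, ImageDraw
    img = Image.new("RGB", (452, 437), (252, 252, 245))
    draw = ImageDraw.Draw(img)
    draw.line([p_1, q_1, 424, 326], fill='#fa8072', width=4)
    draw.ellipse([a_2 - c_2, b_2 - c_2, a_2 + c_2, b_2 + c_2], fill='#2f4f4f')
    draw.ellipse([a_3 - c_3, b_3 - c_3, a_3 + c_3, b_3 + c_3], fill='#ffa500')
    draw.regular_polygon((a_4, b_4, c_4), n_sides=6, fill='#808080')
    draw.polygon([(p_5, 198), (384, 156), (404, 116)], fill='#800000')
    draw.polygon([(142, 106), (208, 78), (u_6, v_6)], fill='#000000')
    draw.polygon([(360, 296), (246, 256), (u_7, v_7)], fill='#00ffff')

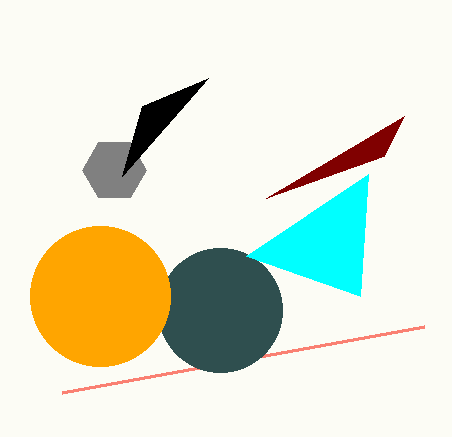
p_1 = 62
q_1 = 392
a_2 = 220
b_2 = 310
c_2 = 62
a_3 = 100
b_3 = 296
c_3 = 70
a_4 = 114
b_4 = 170
c_4 = 32
p_5 = 266
u_6 = 122
v_6 = 176
u_7 = 368
v_7 = 174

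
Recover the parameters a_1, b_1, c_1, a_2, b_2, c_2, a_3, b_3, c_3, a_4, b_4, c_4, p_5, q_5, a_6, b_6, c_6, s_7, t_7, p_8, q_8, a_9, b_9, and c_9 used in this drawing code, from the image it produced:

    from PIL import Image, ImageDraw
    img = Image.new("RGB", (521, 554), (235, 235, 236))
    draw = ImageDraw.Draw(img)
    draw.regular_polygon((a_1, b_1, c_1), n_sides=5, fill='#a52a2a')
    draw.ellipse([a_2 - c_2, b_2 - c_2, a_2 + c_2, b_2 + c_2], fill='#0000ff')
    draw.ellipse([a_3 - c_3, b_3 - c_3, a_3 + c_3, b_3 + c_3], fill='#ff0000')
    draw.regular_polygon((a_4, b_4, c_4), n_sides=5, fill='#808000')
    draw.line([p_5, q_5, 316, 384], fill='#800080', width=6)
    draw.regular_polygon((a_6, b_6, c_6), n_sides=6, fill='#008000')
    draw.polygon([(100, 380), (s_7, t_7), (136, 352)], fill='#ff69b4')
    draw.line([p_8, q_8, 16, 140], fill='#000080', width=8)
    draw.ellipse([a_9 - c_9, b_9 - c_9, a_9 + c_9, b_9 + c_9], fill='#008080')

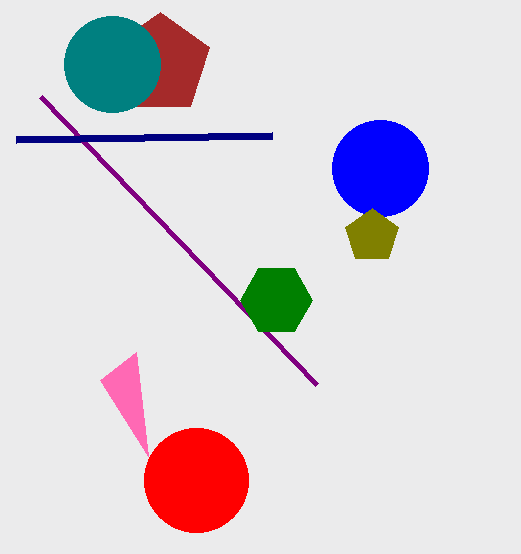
a_1 = 160; b_1 = 64; c_1 = 52; a_2 = 380; b_2 = 168; c_2 = 48; a_3 = 196; b_3 = 480; c_3 = 52; a_4 = 372; b_4 = 236; c_4 = 28; p_5 = 40; q_5 = 96; a_6 = 276; b_6 = 300; c_6 = 36; s_7 = 148; t_7 = 456; p_8 = 272; q_8 = 136; a_9 = 112; b_9 = 64; c_9 = 48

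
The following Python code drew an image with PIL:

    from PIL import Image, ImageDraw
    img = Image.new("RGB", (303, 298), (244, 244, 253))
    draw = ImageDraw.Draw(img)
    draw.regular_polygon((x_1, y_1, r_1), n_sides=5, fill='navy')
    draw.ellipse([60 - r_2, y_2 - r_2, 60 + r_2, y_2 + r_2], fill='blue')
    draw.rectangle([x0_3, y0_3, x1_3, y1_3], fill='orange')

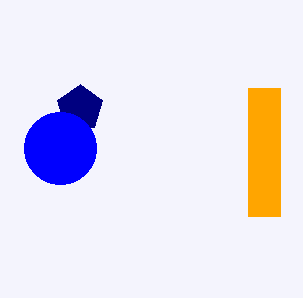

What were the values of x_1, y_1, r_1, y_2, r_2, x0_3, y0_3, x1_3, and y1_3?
x_1 = 80
y_1 = 108
r_1 = 24
y_2 = 148
r_2 = 36
x0_3 = 248
y0_3 = 88
x1_3 = 280
y1_3 = 216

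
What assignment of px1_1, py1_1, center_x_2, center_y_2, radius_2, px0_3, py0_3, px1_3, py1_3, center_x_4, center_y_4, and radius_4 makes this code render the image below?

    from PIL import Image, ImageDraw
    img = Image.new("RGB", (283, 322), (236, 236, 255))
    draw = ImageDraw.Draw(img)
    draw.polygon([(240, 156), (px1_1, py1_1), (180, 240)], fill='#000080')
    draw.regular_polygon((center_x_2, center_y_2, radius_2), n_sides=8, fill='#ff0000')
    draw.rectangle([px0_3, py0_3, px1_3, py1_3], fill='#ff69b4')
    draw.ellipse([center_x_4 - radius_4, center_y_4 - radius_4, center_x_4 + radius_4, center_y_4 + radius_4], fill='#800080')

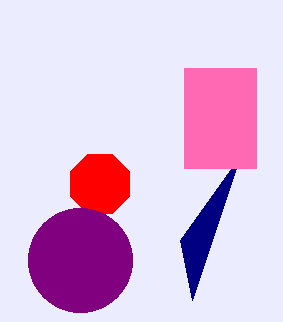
px1_1 = 192; py1_1 = 300; center_x_2 = 100; center_y_2 = 184; radius_2 = 32; px0_3 = 184; py0_3 = 68; px1_3 = 256; py1_3 = 168; center_x_4 = 80; center_y_4 = 260; radius_4 = 52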